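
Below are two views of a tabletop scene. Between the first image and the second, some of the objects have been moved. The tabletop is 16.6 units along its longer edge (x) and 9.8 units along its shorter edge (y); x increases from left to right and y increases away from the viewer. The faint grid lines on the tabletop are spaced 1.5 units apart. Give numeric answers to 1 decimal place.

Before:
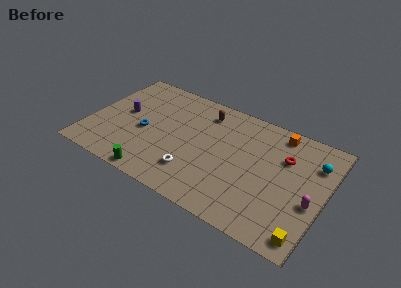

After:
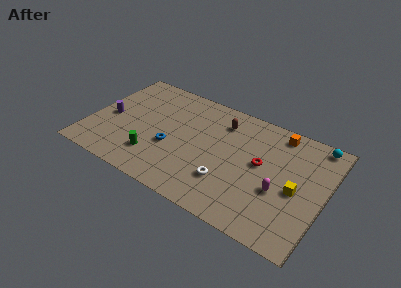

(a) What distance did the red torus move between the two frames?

2.0

The red torus moved from about (13.6, 6.7) to (12.1, 5.4), a distance of √(1.5² + 1.3²) ≈ 2.0.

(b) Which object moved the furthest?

the yellow cube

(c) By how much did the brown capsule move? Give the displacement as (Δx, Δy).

(1.3, -0.3)

From the two frames, the brown capsule sits at roughly (7.7, 8.0) before and (9.0, 7.7) after.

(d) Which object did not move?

the orange cube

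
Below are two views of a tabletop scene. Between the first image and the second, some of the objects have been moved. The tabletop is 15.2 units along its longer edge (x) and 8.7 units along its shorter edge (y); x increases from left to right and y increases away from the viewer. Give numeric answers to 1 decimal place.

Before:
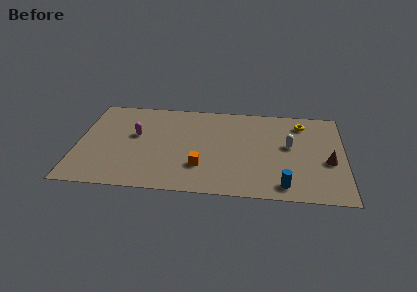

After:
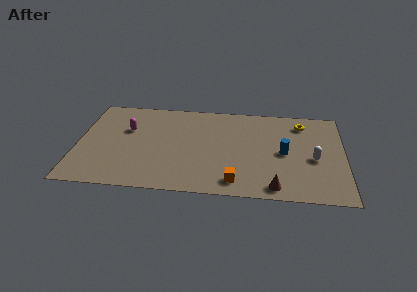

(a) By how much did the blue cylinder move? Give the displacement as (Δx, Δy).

(0.0, 3.0)

The blue cylinder started near (11.8, 1.2) and ended near (11.8, 4.2).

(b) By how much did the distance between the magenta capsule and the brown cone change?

-1.4

They were about 11.1 units apart before and 9.7 after — 1.4 units closer together.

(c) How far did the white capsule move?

1.8

From (12.1, 4.9) to (13.5, 3.8), the white capsule covered √(1.4² + 1.1²) ≈ 1.8 units.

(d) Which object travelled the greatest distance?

the brown cone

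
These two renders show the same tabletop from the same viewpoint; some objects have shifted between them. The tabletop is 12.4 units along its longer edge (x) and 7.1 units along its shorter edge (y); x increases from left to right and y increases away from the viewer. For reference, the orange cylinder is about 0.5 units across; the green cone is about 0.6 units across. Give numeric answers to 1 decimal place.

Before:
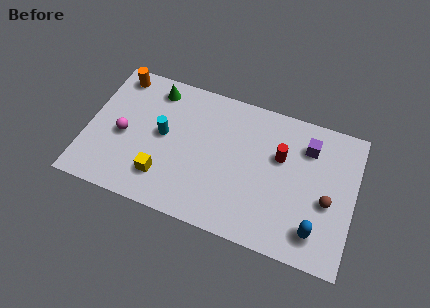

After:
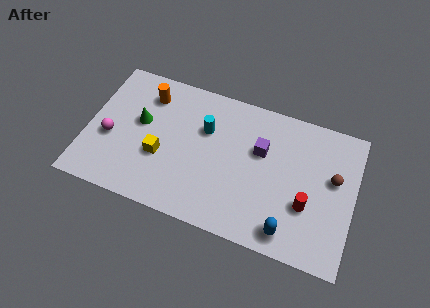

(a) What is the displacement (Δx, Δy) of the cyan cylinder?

(1.9, 0.9)

From the two frames, the cyan cylinder sits at roughly (3.5, 3.8) before and (5.4, 4.7) after.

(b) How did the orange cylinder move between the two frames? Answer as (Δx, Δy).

(1.5, -0.6)

From the two frames, the orange cylinder sits at roughly (1.1, 6.2) before and (2.6, 5.6) after.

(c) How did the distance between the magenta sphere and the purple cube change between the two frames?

-1.6

They were about 8.7 units apart before and 7.1 after — 1.6 units closer together.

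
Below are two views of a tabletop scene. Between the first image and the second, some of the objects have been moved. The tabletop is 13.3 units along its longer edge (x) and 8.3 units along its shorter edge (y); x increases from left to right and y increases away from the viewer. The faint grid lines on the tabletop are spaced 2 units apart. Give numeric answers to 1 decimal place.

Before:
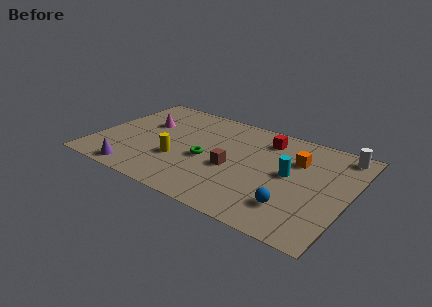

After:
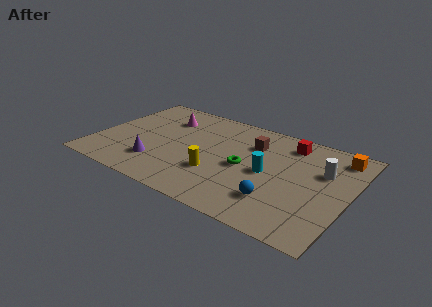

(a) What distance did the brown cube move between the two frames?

2.6

The brown cube was near (7.3, 3.5) before and (8.0, 6.0) after, so it travelled √(0.7² + 2.5²) ≈ 2.6 units.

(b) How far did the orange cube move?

2.4

The orange cube was near (10.4, 5.7) before and (12.4, 7.0) after, so it travelled √(2.0² + 1.3²) ≈ 2.4 units.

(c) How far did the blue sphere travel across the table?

0.8

From (10.7, 2.0) to (9.9, 2.1), the blue sphere covered √(0.8² + 0.1²) ≈ 0.8 units.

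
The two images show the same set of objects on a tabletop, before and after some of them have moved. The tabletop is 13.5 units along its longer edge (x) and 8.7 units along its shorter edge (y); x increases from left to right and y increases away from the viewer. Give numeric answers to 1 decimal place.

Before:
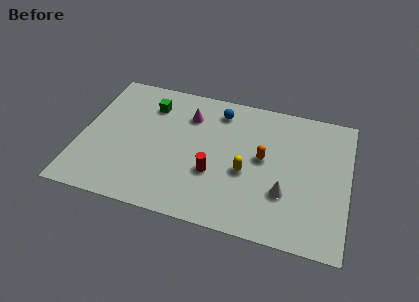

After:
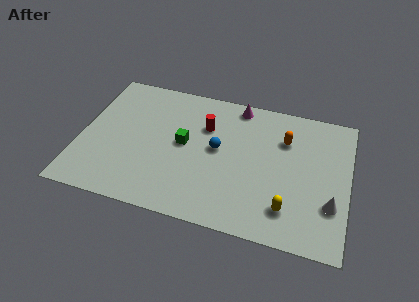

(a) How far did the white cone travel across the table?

2.3

From (10.4, 2.8) to (12.7, 2.7), the white cone covered √(2.3² + 0.1²) ≈ 2.3 units.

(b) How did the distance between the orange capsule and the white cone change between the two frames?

+2.1

The distance was about 2.2 in the first image and 4.3 in the second, so they moved 2.1 units further apart.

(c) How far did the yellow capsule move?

2.8

The yellow capsule was near (8.4, 3.6) before and (10.6, 1.9) after, so it travelled √(2.2² + 1.7²) ≈ 2.8 units.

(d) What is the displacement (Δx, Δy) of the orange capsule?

(1.0, 1.5)

From the two frames, the orange capsule sits at roughly (9.2, 4.7) before and (10.2, 6.2) after.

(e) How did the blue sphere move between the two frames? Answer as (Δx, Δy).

(0.1, -2.5)

The blue sphere was at about (6.8, 7.2) and moved to about (6.9, 4.7).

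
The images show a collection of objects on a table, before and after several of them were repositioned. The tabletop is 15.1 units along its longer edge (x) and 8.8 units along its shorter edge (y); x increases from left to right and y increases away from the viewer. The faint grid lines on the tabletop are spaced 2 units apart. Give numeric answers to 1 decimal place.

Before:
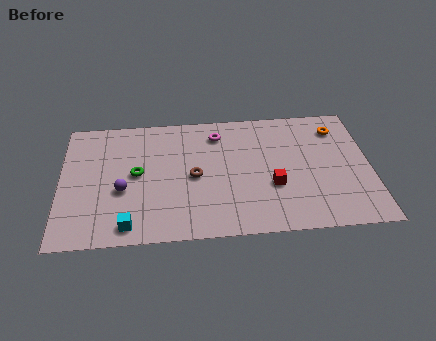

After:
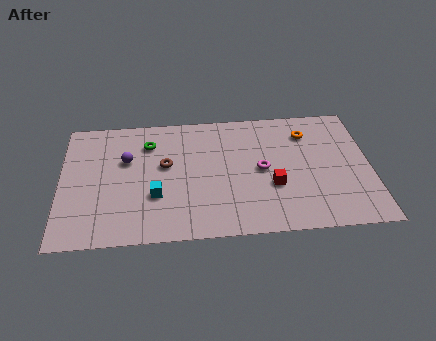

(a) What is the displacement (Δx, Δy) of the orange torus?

(-1.5, -0.2)

The orange torus started near (13.6, 7.0) and ended near (12.1, 6.8).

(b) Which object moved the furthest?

the magenta torus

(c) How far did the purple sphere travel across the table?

2.1

The purple sphere was near (3.0, 3.5) before and (3.2, 5.6) after, so it travelled √(0.2² + 2.1²) ≈ 2.1 units.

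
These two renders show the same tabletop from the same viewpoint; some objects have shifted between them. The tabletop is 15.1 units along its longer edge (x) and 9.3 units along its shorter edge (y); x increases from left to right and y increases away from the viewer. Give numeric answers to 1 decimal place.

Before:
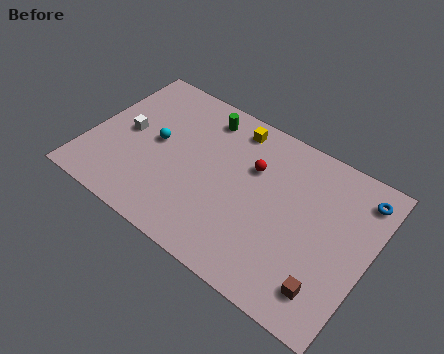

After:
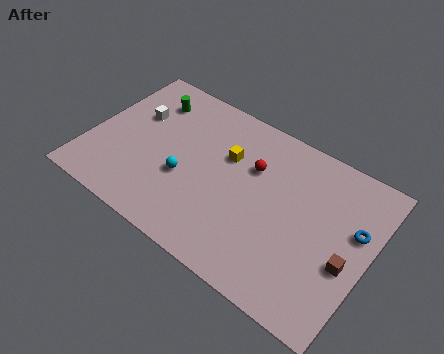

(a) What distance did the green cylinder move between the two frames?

3.0

From (5.6, 7.8) to (2.6, 7.3), the green cylinder covered √(3.0² + 0.5²) ≈ 3.0 units.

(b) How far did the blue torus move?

2.0

The blue torus was near (14.2, 7.7) before and (14.2, 5.7) after, so it travelled √(0.0² + 2.0²) ≈ 2.0 units.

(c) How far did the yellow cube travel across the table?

1.9

The yellow cube moved from about (7.2, 8.0) to (7.2, 6.1), a distance of √(0.0² + 1.9²) ≈ 1.9.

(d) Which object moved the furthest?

the green cylinder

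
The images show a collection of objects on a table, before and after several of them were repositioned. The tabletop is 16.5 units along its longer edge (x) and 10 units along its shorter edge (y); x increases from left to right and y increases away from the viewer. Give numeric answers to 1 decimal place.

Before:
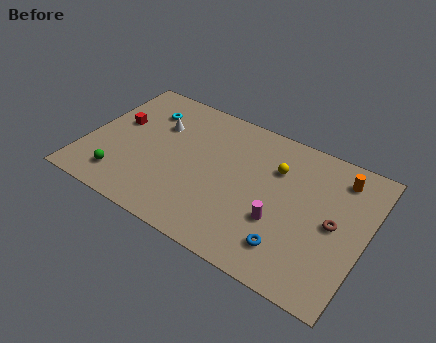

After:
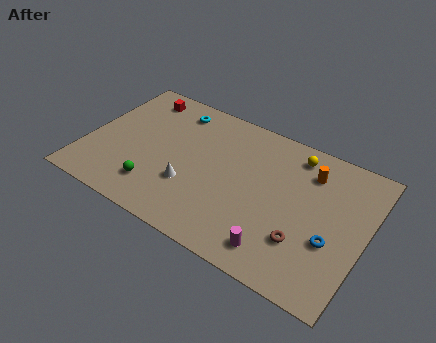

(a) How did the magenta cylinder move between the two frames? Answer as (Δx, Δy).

(0.2, -1.9)

From the two frames, the magenta cylinder sits at roughly (11.7, 3.5) before and (11.9, 1.6) after.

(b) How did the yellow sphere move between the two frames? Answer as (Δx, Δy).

(0.9, 1.5)

The yellow sphere was at about (11.0, 7.0) and moved to about (11.9, 8.5).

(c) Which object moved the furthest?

the white cone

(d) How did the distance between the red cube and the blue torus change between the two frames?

+1.7

Before: roughly 11.5 units apart; after: 13.2. That's 1.7 units further apart.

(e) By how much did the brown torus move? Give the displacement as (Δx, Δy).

(-1.5, -2.0)

The brown torus started near (14.7, 4.9) and ended near (13.2, 2.9).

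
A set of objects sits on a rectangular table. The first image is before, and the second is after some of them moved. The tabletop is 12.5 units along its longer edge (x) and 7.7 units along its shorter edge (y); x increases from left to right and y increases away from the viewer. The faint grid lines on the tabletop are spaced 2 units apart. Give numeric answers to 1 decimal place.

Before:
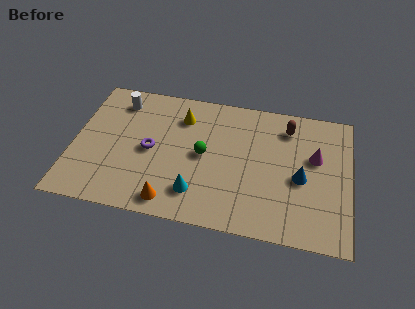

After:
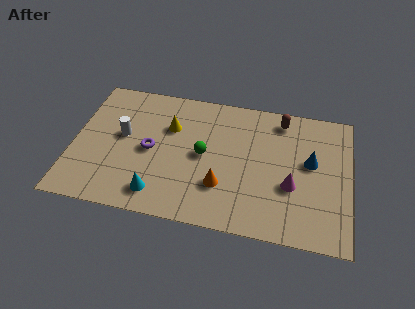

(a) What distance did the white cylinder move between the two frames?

2.0

The white cylinder was near (1.9, 6.3) before and (2.2, 4.3) after, so it travelled √(0.3² + 2.0²) ≈ 2.0 units.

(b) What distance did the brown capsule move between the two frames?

0.5

The brown capsule was near (9.6, 6.2) before and (9.3, 6.6) after, so it travelled √(0.3² + 0.4²) ≈ 0.5 units.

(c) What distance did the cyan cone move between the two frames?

1.7

The cyan cone moved from about (5.7, 1.7) to (4.0, 1.3), a distance of √(1.7² + 0.4²) ≈ 1.7.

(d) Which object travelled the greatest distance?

the orange cone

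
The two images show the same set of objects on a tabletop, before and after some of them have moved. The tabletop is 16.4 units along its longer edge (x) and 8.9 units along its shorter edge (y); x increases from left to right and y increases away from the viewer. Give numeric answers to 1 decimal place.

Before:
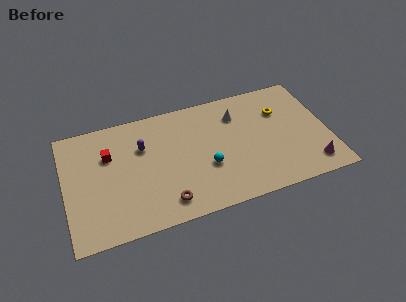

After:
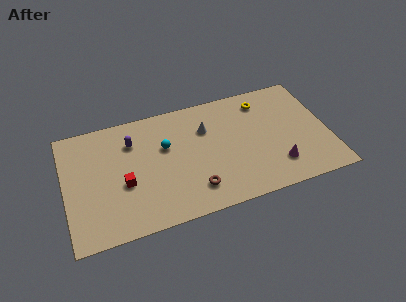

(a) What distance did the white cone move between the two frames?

2.1

From (10.9, 6.7) to (8.9, 6.2), the white cone covered √(2.0² + 0.5²) ≈ 2.1 units.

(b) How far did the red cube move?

2.5

From (2.8, 6.0) to (3.6, 3.6), the red cube covered √(0.8² + 2.4²) ≈ 2.5 units.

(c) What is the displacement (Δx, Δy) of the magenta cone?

(-2.1, 0.6)

The magenta cone started near (15.1, 1.5) and ended near (13.0, 2.1).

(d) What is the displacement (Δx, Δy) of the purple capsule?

(-0.6, 0.6)

From the two frames, the purple capsule sits at roughly (4.9, 6.0) before and (4.3, 6.6) after.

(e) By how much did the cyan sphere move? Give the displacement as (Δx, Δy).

(-2.4, 2.3)

From the two frames, the cyan sphere sits at roughly (8.7, 3.3) before and (6.3, 5.6) after.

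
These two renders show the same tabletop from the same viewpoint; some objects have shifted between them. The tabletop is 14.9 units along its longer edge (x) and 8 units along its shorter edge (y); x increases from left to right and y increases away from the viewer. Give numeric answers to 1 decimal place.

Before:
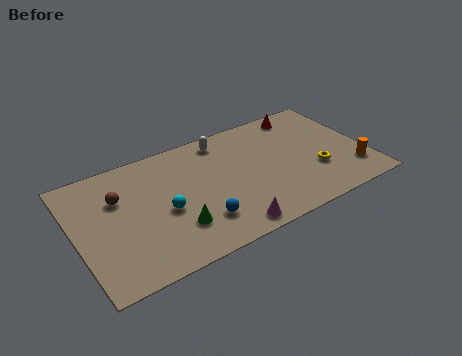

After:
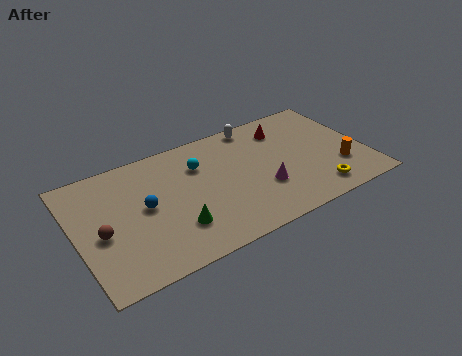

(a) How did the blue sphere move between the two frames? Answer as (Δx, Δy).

(-2.5, 2.2)

From the two frames, the blue sphere sits at roughly (6.0, 2.0) before and (3.5, 4.2) after.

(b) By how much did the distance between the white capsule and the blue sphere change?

+1.6

The distance was about 5.3 in the first image and 6.9 in the second, so they moved 1.6 units further apart.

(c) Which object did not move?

the green cone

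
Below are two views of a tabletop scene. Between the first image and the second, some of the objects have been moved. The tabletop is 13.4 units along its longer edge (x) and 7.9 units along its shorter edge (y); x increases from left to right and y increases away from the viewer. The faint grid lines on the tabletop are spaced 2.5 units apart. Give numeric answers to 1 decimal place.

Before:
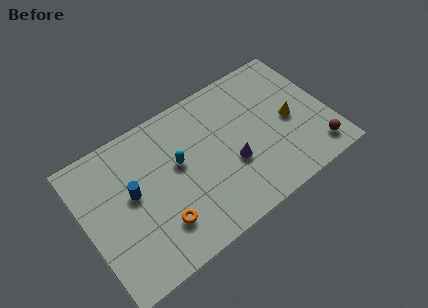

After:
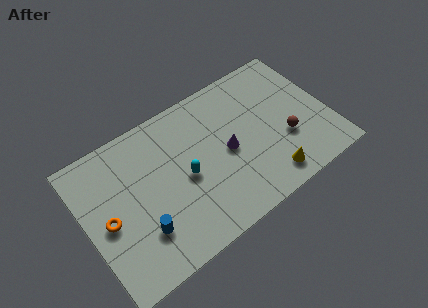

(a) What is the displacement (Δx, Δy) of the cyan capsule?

(0.2, -0.9)

The cyan capsule started near (5.2, 4.6) and ended near (5.4, 3.7).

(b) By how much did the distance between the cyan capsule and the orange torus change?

+1.3

They were about 3.0 units apart before and 4.3 after — 1.3 units further apart.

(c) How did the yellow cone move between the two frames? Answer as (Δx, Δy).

(-1.7, -2.5)

From the two frames, the yellow cone sits at roughly (11.3, 3.7) before and (9.6, 1.2) after.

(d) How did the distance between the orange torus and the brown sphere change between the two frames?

+1.2

They were about 8.6 units apart before and 9.8 after — 1.2 units further apart.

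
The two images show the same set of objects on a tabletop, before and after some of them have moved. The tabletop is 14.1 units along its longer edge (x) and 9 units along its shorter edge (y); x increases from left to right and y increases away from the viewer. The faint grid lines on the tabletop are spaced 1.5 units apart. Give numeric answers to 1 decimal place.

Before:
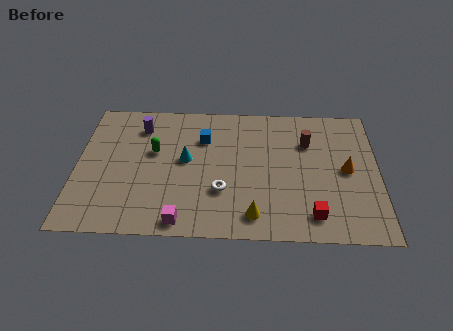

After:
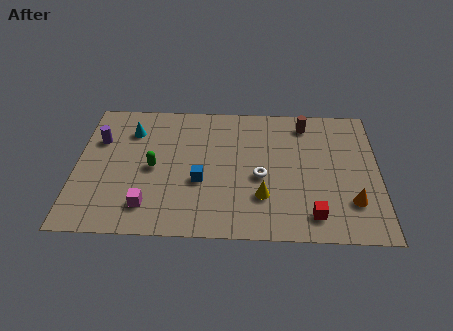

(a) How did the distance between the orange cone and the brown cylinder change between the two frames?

+3.1

The distance was about 2.5 in the first image and 5.6 in the second, so they moved 3.1 units further apart.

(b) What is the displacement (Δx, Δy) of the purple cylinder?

(-1.9, -1.0)

The purple cylinder started near (2.9, 7.1) and ended near (1.0, 6.1).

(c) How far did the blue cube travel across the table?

2.9

From (5.9, 6.4) to (5.8, 3.5), the blue cube covered √(0.1² + 2.9²) ≈ 2.9 units.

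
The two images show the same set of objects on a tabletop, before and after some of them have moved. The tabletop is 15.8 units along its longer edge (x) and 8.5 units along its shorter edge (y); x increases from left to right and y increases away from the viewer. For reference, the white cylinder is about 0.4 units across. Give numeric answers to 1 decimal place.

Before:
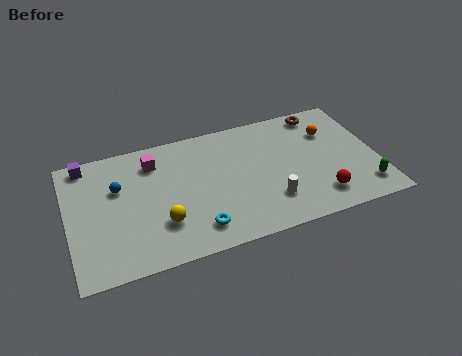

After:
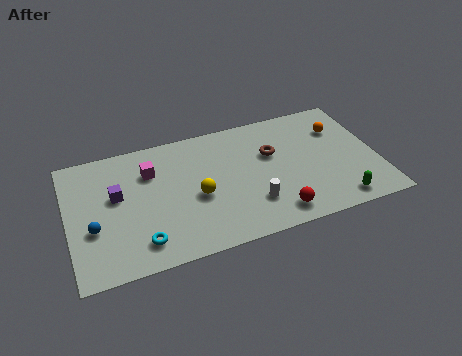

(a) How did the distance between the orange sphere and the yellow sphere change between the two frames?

-1.7

Before: roughly 9.7 units apart; after: 8.0. That's 1.7 units closer together.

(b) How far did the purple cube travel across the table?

3.0

The purple cube moved from about (1.1, 7.6) to (2.5, 5.0), a distance of √(1.4² + 2.6²) ≈ 3.0.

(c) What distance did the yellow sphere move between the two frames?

2.2

The yellow sphere moved from about (4.6, 2.5) to (6.5, 3.7), a distance of √(1.9² + 1.2²) ≈ 2.2.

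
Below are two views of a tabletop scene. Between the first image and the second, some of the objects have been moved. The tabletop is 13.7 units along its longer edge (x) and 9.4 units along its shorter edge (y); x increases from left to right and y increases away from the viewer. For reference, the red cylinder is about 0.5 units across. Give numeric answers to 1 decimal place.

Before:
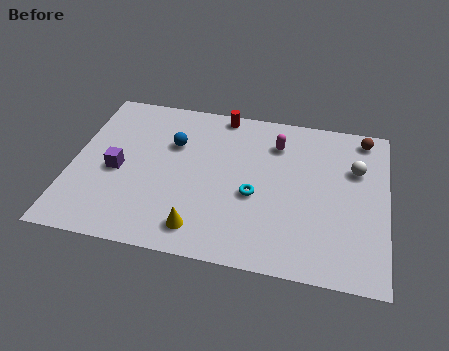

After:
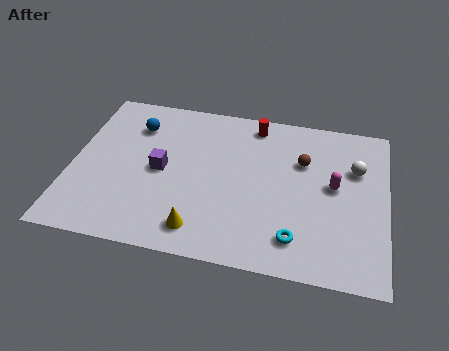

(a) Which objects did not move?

the yellow cone and the white sphere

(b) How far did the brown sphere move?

3.3

The brown sphere moved from about (12.6, 8.3) to (10.0, 6.3), a distance of √(2.6² + 2.0²) ≈ 3.3.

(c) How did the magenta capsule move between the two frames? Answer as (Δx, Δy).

(2.6, -2.1)

The magenta capsule started near (8.8, 7.2) and ended near (11.4, 5.1).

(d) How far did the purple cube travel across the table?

1.9

From (2.0, 4.2) to (3.9, 4.6), the purple cube covered √(1.9² + 0.4²) ≈ 1.9 units.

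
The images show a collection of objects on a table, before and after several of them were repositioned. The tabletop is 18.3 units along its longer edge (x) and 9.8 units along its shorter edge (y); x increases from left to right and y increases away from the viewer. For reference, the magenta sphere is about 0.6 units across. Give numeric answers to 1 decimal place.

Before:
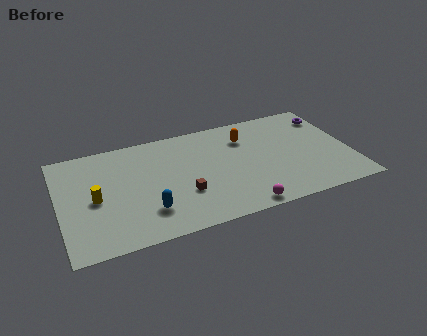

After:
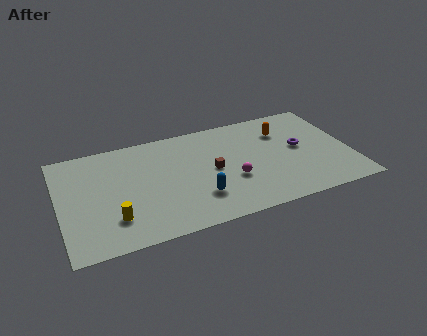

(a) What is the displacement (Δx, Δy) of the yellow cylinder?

(1.0, -2.1)

The yellow cylinder was at about (2.2, 4.6) and moved to about (3.2, 2.5).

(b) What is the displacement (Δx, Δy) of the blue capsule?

(3.2, 0.2)

The blue capsule started near (5.3, 2.5) and ended near (8.5, 2.7).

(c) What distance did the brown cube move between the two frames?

2.6

From (7.6, 3.3) to (9.6, 4.9), the brown cube covered √(2.0² + 1.6²) ≈ 2.6 units.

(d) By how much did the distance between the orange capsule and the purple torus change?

-3.4

They were about 5.5 units apart before and 2.1 after — 3.4 units closer together.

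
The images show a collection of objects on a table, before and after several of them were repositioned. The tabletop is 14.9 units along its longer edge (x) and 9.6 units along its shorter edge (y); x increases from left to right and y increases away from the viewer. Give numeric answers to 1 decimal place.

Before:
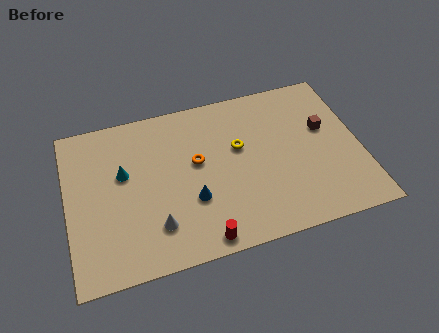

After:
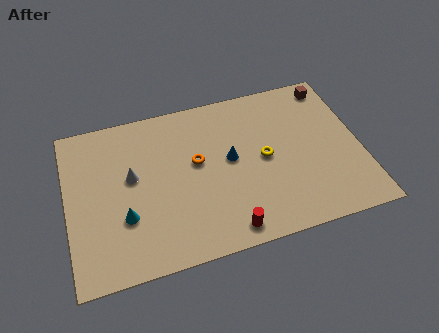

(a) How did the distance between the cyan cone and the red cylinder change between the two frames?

-0.7

Before: roughly 6.1 units apart; after: 5.4. That's 0.7 units closer together.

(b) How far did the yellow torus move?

1.6

The yellow torus moved from about (8.8, 5.8) to (10.0, 4.8), a distance of √(1.2² + 1.0²) ≈ 1.6.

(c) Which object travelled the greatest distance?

the white cone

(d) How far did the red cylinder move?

1.3

The red cylinder moved from about (6.5, 0.9) to (7.8, 1.1), a distance of √(1.3² + 0.2²) ≈ 1.3.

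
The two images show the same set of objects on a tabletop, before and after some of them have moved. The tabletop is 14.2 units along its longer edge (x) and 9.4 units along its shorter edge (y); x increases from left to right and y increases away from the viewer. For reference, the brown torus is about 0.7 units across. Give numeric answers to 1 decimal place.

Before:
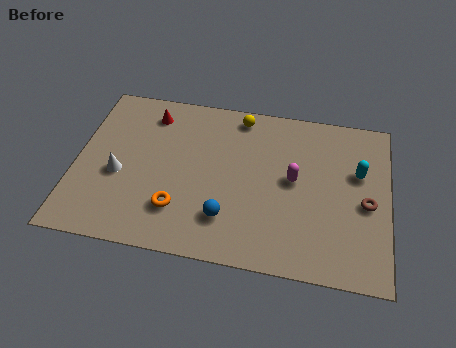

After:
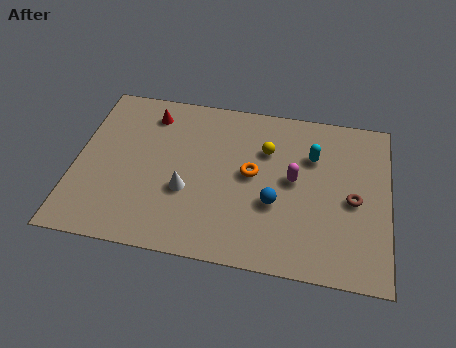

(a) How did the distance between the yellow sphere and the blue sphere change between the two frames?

-3.0

They were about 6.0 units apart before and 3.0 after — 3.0 units closer together.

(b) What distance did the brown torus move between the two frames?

0.6

The brown torus was near (13.2, 4.2) before and (12.6, 4.3) after, so it travelled √(0.6² + 0.1²) ≈ 0.6 units.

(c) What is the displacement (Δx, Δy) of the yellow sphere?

(1.3, -1.8)

The yellow sphere was at about (7.3, 8.3) and moved to about (8.6, 6.5).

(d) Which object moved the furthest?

the orange torus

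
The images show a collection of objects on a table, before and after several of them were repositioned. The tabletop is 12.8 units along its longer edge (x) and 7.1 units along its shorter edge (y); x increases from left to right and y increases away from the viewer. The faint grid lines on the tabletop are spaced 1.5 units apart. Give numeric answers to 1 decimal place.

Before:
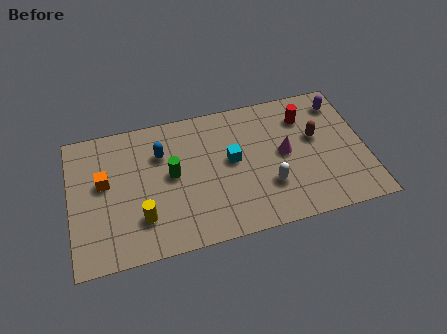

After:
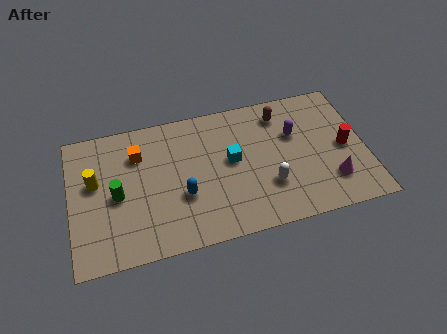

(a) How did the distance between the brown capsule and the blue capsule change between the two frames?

-1.2

They were about 6.7 units apart before and 5.5 after — 1.2 units closer together.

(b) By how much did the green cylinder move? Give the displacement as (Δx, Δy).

(-2.4, -0.5)

The green cylinder started near (4.4, 3.8) and ended near (2.0, 3.3).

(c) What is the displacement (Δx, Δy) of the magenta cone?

(1.9, -1.9)

The magenta cone was at about (9.3, 3.7) and moved to about (11.2, 1.8).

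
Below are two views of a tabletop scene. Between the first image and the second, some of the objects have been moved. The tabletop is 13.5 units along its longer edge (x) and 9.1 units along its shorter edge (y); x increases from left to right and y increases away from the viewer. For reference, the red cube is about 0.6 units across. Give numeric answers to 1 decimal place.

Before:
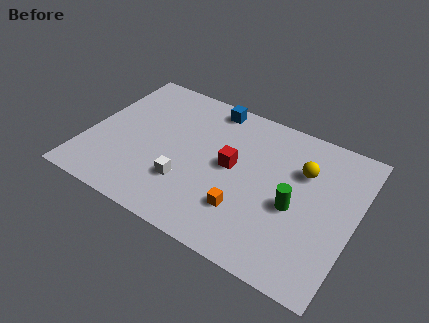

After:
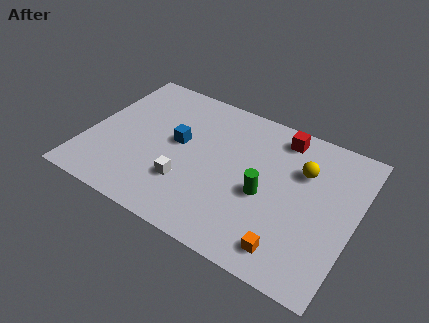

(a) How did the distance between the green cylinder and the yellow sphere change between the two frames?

+0.5

Before: roughly 2.3 units apart; after: 2.8. That's 0.5 units further apart.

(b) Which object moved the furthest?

the red cube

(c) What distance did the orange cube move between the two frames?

2.6

From (8.3, 2.5) to (10.7, 1.4), the orange cube covered √(2.4² + 1.1²) ≈ 2.6 units.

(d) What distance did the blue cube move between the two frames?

3.3

From (5.7, 8.1) to (4.5, 5.0), the blue cube covered √(1.2² + 3.1²) ≈ 3.3 units.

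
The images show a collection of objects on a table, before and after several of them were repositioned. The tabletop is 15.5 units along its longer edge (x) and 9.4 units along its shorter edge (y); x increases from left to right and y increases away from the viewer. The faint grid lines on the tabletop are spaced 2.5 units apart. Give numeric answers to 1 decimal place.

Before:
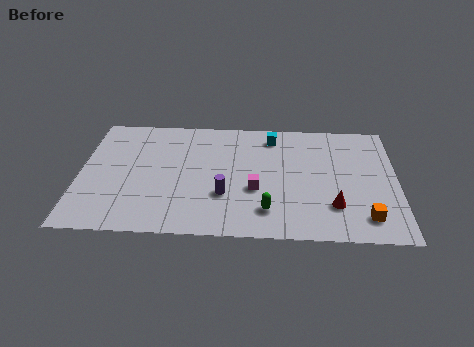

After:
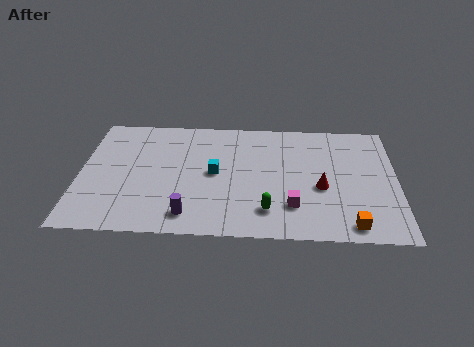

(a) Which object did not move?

the green capsule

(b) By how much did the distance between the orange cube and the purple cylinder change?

+0.9

Before: roughly 6.9 units apart; after: 7.8. That's 0.9 units further apart.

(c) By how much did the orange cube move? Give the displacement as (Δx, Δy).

(-0.7, -0.6)

The orange cube was at about (13.9, 1.7) and moved to about (13.2, 1.1).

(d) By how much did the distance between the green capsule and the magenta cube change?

-0.4

Before: roughly 1.7 units apart; after: 1.3. That's 0.4 units closer together.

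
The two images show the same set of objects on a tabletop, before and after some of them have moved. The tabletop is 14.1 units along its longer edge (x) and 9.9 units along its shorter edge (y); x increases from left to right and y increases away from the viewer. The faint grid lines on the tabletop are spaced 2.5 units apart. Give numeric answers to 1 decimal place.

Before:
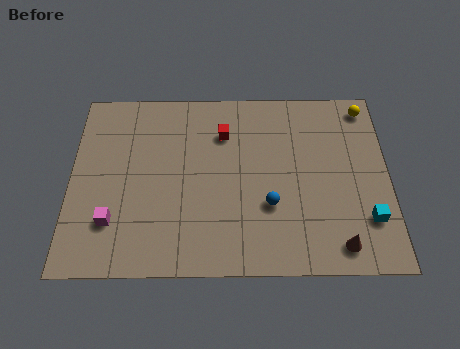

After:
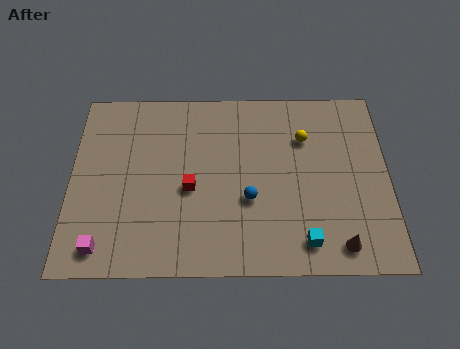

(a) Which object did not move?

the brown cone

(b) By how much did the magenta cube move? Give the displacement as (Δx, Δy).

(-0.4, -1.3)

The magenta cube started near (1.9, 2.6) and ended near (1.5, 1.3).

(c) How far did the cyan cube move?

3.0

The cyan cube was near (13.1, 2.6) before and (10.3, 1.5) after, so it travelled √(2.8² + 1.1²) ≈ 3.0 units.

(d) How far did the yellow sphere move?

3.3

From (13.2, 8.7) to (10.4, 7.0), the yellow sphere covered √(2.8² + 1.7²) ≈ 3.3 units.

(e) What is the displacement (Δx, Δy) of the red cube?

(-1.5, -3.0)

The red cube started near (6.8, 7.3) and ended near (5.3, 4.3).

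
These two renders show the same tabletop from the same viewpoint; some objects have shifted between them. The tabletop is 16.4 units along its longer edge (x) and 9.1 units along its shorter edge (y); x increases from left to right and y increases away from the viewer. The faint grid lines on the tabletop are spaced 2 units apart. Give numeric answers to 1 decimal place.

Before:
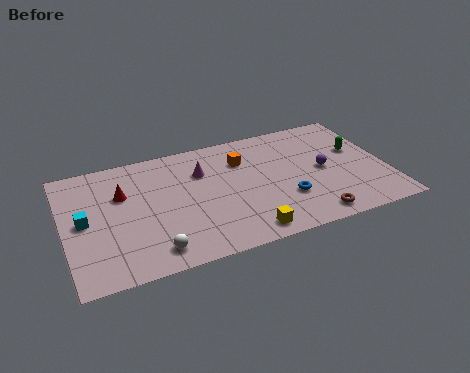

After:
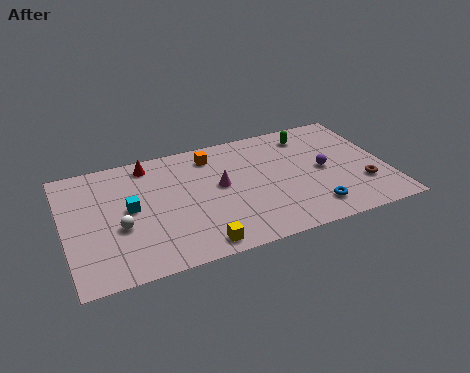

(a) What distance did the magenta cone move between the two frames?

1.6

The magenta cone was near (7.1, 6.4) before and (7.9, 5.0) after, so it travelled √(0.8² + 1.4²) ≈ 1.6 units.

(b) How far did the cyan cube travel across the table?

2.3

From (1.0, 4.6) to (3.3, 4.8), the cyan cube covered √(2.3² + 0.2²) ≈ 2.3 units.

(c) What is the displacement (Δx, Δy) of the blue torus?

(1.2, -1.2)

The blue torus started near (11.1, 2.9) and ended near (12.3, 1.7).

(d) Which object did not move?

the purple sphere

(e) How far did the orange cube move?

1.7

The orange cube was near (9.2, 6.6) before and (7.7, 7.5) after, so it travelled √(1.5² + 0.9²) ≈ 1.7 units.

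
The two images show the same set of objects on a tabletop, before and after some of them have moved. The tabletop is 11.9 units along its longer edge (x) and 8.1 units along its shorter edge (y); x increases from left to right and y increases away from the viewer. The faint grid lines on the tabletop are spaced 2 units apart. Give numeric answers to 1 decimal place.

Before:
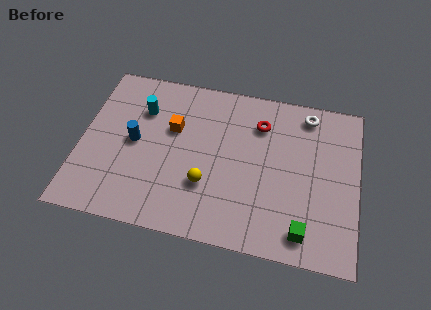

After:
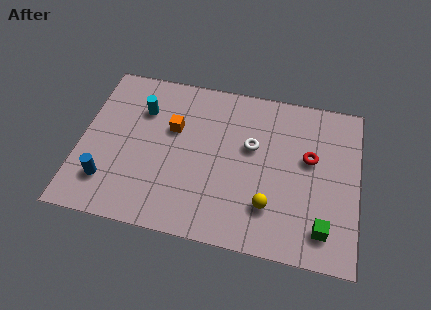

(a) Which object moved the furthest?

the white torus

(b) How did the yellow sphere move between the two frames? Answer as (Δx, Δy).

(2.7, -0.5)

From the two frames, the yellow sphere sits at roughly (5.5, 2.6) before and (8.2, 2.1) after.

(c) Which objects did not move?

the orange cube and the cyan cylinder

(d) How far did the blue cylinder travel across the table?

2.4

The blue cylinder was near (2.3, 4.1) before and (1.3, 1.9) after, so it travelled √(1.0² + 2.2²) ≈ 2.4 units.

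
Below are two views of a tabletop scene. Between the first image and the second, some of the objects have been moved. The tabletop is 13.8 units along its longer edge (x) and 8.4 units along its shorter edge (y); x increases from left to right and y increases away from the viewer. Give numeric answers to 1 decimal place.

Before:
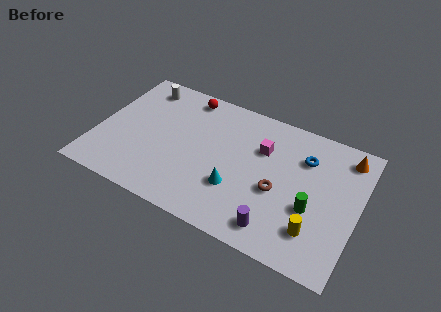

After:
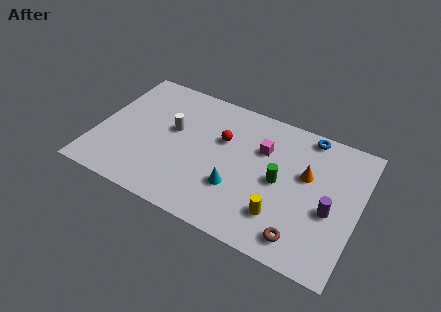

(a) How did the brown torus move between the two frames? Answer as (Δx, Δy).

(1.5, -2.2)

The brown torus started near (9.7, 3.5) and ended near (11.2, 1.3).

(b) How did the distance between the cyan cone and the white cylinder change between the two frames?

-2.9

The distance was about 7.2 in the first image and 4.3 in the second, so they moved 2.9 units closer together.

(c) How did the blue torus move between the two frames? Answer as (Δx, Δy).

(0.0, 1.5)

The blue torus was at about (10.8, 6.1) and moved to about (10.8, 7.6).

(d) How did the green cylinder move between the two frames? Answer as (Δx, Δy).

(-1.8, 0.9)

From the two frames, the green cylinder sits at roughly (11.5, 3.2) before and (9.7, 4.1) after.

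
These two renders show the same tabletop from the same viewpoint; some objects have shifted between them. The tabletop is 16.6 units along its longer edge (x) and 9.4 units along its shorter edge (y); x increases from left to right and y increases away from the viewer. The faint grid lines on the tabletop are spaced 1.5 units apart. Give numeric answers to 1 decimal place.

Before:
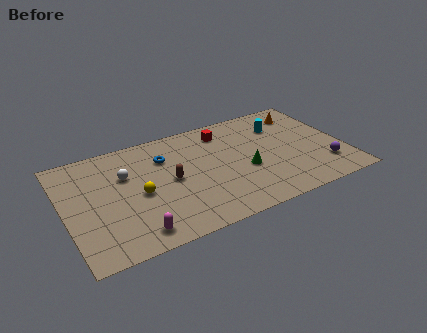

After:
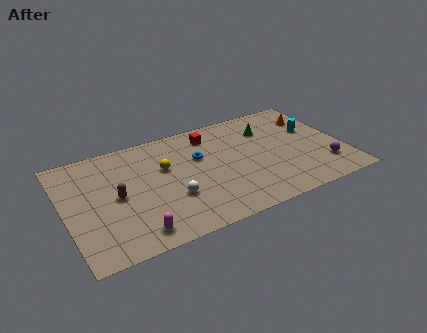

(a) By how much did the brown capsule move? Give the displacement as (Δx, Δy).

(-3.2, -0.1)

The brown capsule was at about (6.2, 4.7) and moved to about (3.0, 4.6).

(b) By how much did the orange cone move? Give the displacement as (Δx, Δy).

(0.5, -0.6)

From the two frames, the orange cone sits at roughly (14.7, 7.6) before and (15.2, 7.0) after.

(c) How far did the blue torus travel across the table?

2.2

The blue torus was near (6.1, 6.8) before and (8.1, 6.0) after, so it travelled √(2.0² + 0.8²) ≈ 2.2 units.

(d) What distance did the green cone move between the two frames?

3.6

From (10.6, 3.8) to (12.4, 6.9), the green cone covered √(1.8² + 3.1²) ≈ 3.6 units.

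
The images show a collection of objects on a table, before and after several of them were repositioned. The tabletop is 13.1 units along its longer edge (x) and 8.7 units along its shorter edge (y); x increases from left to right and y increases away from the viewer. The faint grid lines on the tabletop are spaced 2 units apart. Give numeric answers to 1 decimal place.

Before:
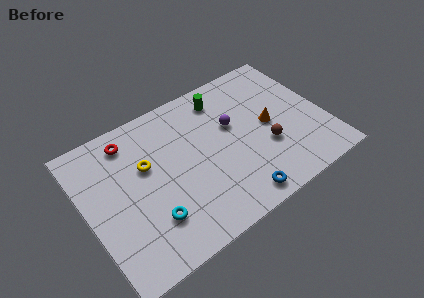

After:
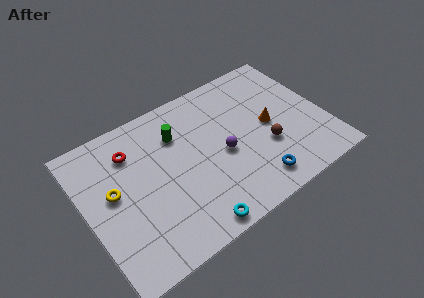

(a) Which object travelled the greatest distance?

the green cylinder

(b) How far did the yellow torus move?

2.0

The yellow torus moved from about (3.4, 5.4) to (1.5, 4.8), a distance of √(1.9² + 0.6²) ≈ 2.0.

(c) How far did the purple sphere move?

1.6

The purple sphere moved from about (8.2, 5.3) to (7.4, 3.9), a distance of √(0.8² + 1.4²) ≈ 1.6.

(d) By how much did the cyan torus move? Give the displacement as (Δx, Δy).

(2.0, -1.5)

The cyan torus was at about (3.1, 2.3) and moved to about (5.1, 0.8).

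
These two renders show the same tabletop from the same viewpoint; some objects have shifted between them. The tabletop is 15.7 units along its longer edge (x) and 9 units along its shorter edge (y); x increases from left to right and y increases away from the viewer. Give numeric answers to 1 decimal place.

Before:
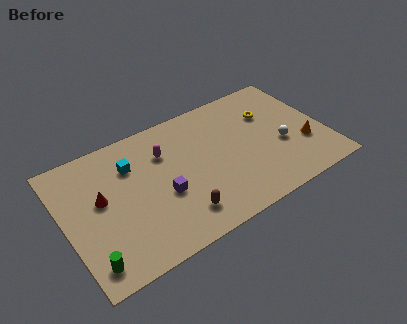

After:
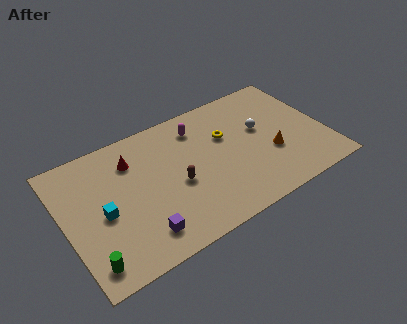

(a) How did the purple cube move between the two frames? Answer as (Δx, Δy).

(-1.6, -1.9)

The purple cube was at about (5.7, 3.6) and moved to about (4.1, 1.7).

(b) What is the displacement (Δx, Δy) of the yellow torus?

(-2.8, -0.4)

The yellow torus was at about (12.7, 6.2) and moved to about (9.9, 5.8).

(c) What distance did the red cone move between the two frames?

2.7

The red cone was near (2.2, 5.1) before and (4.3, 6.8) after, so it travelled √(2.1² + 1.7²) ≈ 2.7 units.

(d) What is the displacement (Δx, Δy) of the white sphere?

(-1.0, 1.7)

From the two frames, the white sphere sits at roughly (13.0, 3.6) before and (12.0, 5.3) after.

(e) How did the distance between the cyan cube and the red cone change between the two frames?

+1.0

Before: roughly 2.4 units apart; after: 3.4. That's 1.0 units further apart.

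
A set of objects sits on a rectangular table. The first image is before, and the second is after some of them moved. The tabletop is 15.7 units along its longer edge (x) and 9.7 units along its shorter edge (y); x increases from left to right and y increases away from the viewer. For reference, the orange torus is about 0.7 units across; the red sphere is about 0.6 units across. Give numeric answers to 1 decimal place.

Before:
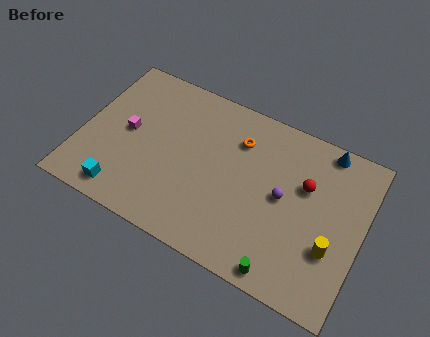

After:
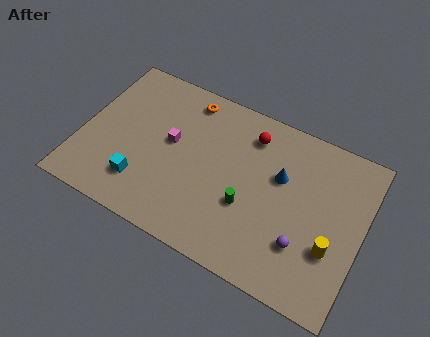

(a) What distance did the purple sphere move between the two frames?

2.6

The purple sphere was near (11.3, 5.0) before and (12.7, 2.8) after, so it travelled √(1.4² + 2.2²) ≈ 2.6 units.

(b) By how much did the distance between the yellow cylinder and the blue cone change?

-1.3

The distance was about 5.6 in the first image and 4.3 in the second, so they moved 1.3 units closer together.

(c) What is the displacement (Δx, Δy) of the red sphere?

(-3.3, 1.6)

The red sphere was at about (12.4, 6.2) and moved to about (9.1, 7.8).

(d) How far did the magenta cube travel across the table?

2.4

The magenta cube was near (2.5, 5.0) before and (4.9, 5.4) after, so it travelled √(2.4² + 0.4²) ≈ 2.4 units.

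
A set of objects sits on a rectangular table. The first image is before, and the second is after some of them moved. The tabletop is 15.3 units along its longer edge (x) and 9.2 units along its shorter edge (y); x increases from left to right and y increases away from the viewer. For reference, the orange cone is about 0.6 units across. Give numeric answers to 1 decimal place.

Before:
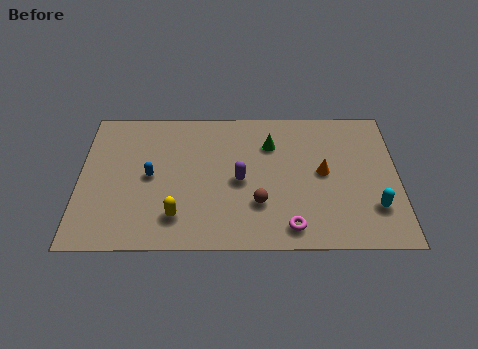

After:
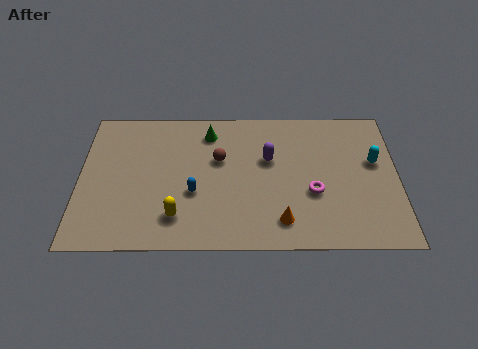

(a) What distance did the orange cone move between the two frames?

3.7

The orange cone moved from about (11.7, 4.8) to (9.7, 1.7), a distance of √(2.0² + 3.1²) ≈ 3.7.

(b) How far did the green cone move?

3.1

The green cone moved from about (9.2, 6.7) to (6.2, 7.5), a distance of √(3.0² + 0.8²) ≈ 3.1.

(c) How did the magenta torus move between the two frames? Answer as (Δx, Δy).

(1.1, 2.2)

From the two frames, the magenta torus sits at roughly (10.1, 1.3) before and (11.2, 3.5) after.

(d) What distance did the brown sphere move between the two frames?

3.5

The brown sphere moved from about (8.6, 2.8) to (6.7, 5.7), a distance of √(1.9² + 2.9²) ≈ 3.5.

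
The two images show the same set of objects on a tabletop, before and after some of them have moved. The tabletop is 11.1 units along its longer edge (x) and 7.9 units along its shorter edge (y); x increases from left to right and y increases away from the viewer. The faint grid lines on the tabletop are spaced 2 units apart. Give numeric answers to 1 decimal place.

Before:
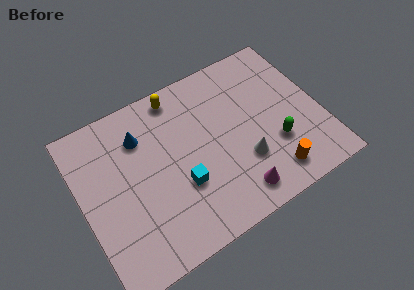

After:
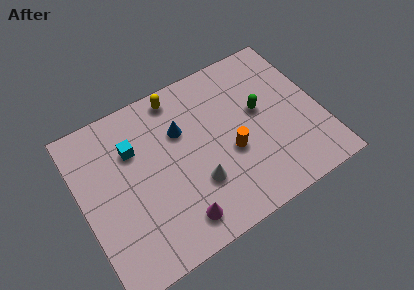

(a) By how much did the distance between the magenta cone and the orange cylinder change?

+1.7

The distance was about 1.7 in the first image and 3.4 in the second, so they moved 1.7 units further apart.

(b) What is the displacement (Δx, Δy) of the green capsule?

(-0.4, 1.9)

The green capsule started near (8.8, 2.6) and ended near (8.4, 4.5).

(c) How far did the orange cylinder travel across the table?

2.5

The orange cylinder moved from about (8.4, 1.3) to (6.8, 3.2), a distance of √(1.6² + 1.9²) ≈ 2.5.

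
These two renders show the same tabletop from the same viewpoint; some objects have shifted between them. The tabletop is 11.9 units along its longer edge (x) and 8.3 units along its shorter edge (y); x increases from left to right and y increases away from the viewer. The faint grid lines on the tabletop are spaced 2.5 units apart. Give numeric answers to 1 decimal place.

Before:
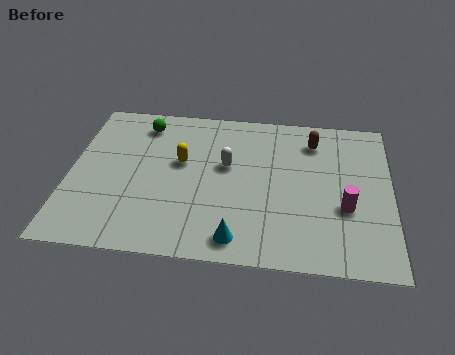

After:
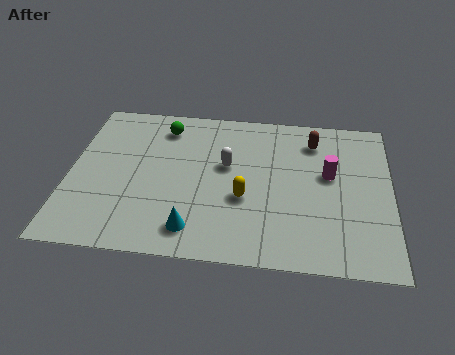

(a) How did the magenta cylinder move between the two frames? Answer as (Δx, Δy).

(-0.6, 1.7)

The magenta cylinder started near (10.2, 3.1) and ended near (9.6, 4.8).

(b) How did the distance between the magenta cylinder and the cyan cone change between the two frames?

+1.6

They were about 4.4 units apart before and 6.0 after — 1.6 units further apart.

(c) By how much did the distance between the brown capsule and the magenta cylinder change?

-1.8

The distance was about 3.7 in the first image and 1.9 in the second, so they moved 1.8 units closer together.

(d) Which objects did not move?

the brown capsule and the white capsule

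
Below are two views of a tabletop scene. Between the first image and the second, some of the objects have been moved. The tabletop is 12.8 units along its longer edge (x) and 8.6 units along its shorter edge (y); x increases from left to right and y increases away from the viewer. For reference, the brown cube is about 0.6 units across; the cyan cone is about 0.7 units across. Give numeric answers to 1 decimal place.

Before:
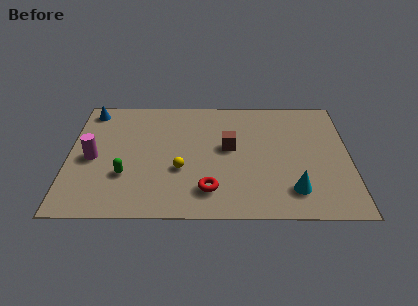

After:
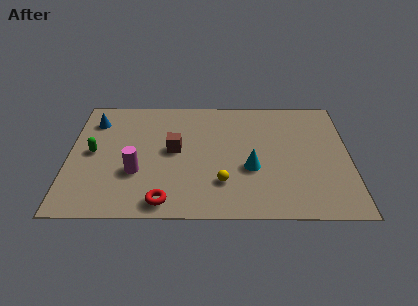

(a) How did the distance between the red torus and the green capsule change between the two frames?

+0.8

They were about 3.9 units apart before and 4.7 after — 0.8 units further apart.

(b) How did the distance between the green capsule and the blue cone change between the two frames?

-2.7

The distance was about 5.0 in the first image and 2.3 in the second, so they moved 2.7 units closer together.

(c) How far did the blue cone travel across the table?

0.8

The blue cone was near (0.9, 7.5) before and (1.1, 6.7) after, so it travelled √(0.2² + 0.8²) ≈ 0.8 units.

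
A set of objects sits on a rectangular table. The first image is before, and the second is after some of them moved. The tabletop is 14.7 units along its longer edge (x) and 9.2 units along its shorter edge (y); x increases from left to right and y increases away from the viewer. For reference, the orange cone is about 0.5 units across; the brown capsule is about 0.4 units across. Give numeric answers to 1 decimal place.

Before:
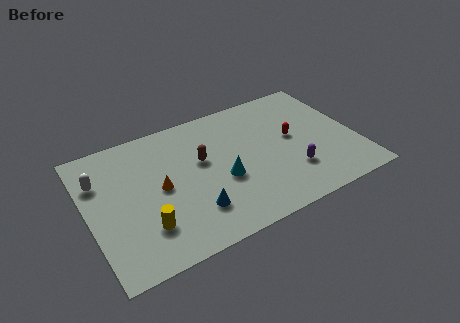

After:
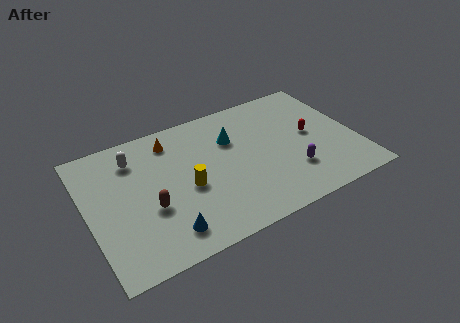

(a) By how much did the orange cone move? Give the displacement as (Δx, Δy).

(1.0, 3.0)

The orange cone was at about (3.9, 4.6) and moved to about (4.9, 7.6).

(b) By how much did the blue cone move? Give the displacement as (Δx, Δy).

(-1.6, -0.7)

The blue cone started near (5.4, 2.3) and ended near (3.8, 1.6).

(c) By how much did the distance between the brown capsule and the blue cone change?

-1.3

Before: roughly 3.3 units apart; after: 2.0. That's 1.3 units closer together.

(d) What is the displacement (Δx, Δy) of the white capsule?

(2.0, 0.7)

The white capsule was at about (0.8, 6.5) and moved to about (2.8, 7.2).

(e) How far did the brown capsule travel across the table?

3.7

The brown capsule moved from about (6.3, 5.5) to (3.2, 3.5), a distance of √(3.1² + 2.0²) ≈ 3.7.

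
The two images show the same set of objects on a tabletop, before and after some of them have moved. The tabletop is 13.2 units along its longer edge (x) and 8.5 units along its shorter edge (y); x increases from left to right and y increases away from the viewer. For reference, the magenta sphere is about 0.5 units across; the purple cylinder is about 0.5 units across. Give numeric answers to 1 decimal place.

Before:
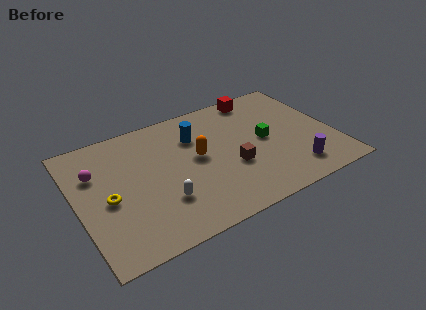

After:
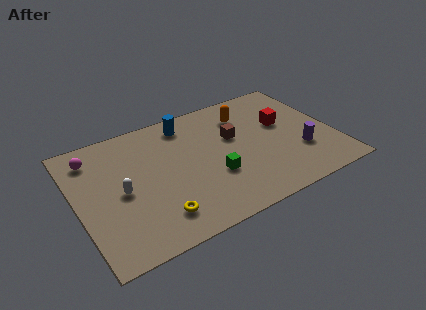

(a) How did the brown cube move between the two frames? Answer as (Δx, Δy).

(0.4, 2.0)

The brown cube started near (7.8, 3.2) and ended near (8.2, 5.2).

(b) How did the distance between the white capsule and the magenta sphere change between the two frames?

-1.4

The distance was about 4.5 in the first image and 3.1 in the second, so they moved 1.4 units closer together.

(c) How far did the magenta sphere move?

1.1

From (1.1, 5.8) to (1.1, 6.9), the magenta sphere covered √(0.0² + 1.1²) ≈ 1.1 units.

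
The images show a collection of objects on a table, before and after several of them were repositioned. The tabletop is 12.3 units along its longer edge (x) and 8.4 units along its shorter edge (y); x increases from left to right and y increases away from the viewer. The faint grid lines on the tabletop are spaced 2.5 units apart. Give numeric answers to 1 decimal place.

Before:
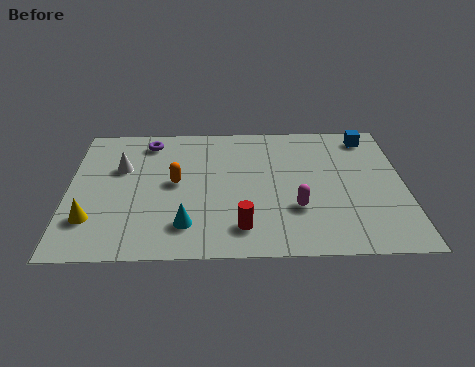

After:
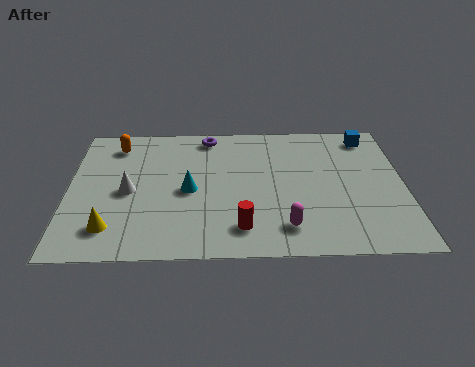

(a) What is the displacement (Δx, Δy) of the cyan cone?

(0.1, 2.1)

The cyan cone was at about (4.3, 1.8) and moved to about (4.4, 3.9).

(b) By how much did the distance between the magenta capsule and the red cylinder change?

-0.7

Before: roughly 2.3 units apart; after: 1.6. That's 0.7 units closer together.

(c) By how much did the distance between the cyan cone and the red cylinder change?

+1.0

The distance was about 2.0 in the first image and 3.0 in the second, so they moved 1.0 units further apart.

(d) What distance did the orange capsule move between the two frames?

3.3

From (3.9, 4.4) to (1.7, 6.9), the orange capsule covered √(2.2² + 2.5²) ≈ 3.3 units.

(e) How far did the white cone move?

1.5

The white cone was near (1.9, 5.4) before and (2.2, 3.9) after, so it travelled √(0.3² + 1.5²) ≈ 1.5 units.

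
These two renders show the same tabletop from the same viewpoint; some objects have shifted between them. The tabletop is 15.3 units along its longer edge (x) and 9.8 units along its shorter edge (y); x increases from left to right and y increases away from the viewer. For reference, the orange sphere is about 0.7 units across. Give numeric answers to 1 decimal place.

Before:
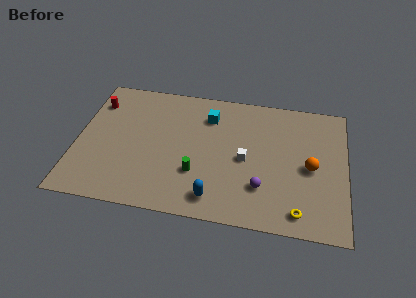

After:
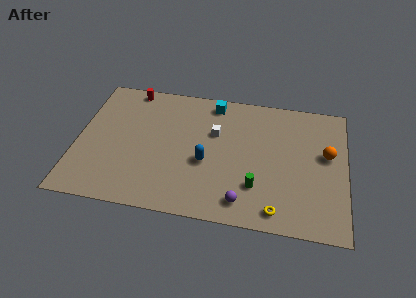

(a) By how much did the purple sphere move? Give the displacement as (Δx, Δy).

(-1.0, -1.2)

The purple sphere started near (10.6, 2.7) and ended near (9.6, 1.5).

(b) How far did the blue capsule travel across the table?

2.6

The blue capsule was near (8.0, 1.5) before and (7.4, 4.0) after, so it travelled √(0.6² + 2.5²) ≈ 2.6 units.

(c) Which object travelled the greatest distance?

the green cylinder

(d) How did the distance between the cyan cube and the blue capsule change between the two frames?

-1.4

Before: roughly 6.0 units apart; after: 4.6. That's 1.4 units closer together.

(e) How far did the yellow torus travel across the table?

1.2

The yellow torus moved from about (12.7, 1.3) to (11.5, 1.2), a distance of √(1.2² + 0.1²) ≈ 1.2.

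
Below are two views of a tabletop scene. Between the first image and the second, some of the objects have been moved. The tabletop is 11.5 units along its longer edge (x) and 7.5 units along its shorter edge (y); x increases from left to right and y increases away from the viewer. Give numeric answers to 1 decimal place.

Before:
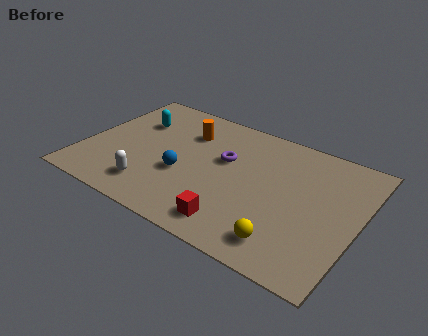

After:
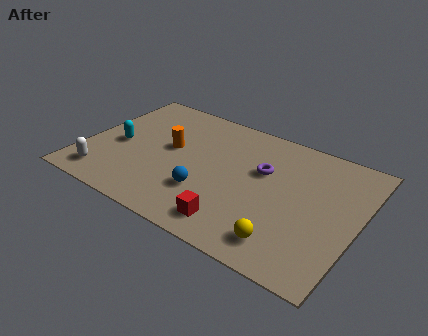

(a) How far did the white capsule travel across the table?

2.0

From (3.2, 1.5) to (1.2, 1.2), the white capsule covered √(2.0² + 0.3²) ≈ 2.0 units.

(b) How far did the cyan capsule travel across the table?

1.8

The cyan capsule was near (1.8, 5.2) before and (1.4, 3.4) after, so it travelled √(0.4² + 1.8²) ≈ 1.8 units.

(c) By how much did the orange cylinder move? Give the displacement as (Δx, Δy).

(-0.5, -1.3)

From the two frames, the orange cylinder sits at roughly (4.0, 5.5) before and (3.5, 4.2) after.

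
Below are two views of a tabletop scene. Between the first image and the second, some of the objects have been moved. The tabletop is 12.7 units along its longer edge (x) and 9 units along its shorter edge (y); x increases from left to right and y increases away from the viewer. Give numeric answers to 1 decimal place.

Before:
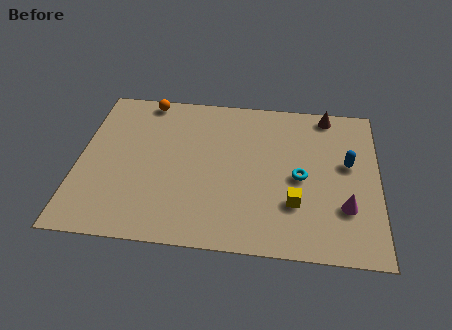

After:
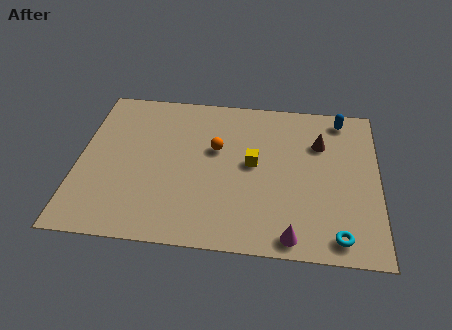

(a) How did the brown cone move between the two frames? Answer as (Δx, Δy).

(-0.3, -1.8)

The brown cone started near (10.5, 8.1) and ended near (10.2, 6.3).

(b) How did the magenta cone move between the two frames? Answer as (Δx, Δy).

(-2.2, -1.8)

The magenta cone started near (11.3, 2.7) and ended near (9.1, 0.9).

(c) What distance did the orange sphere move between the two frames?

4.1

The orange sphere was near (2.7, 8.2) before and (5.8, 5.5) after, so it travelled √(3.1² + 2.7²) ≈ 4.1 units.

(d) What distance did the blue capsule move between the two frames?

2.7

The blue capsule moved from about (11.4, 5.2) to (11.1, 7.9), a distance of √(0.3² + 2.7²) ≈ 2.7.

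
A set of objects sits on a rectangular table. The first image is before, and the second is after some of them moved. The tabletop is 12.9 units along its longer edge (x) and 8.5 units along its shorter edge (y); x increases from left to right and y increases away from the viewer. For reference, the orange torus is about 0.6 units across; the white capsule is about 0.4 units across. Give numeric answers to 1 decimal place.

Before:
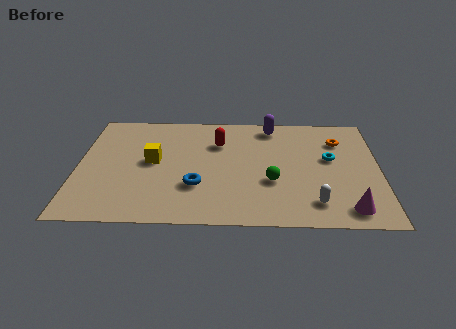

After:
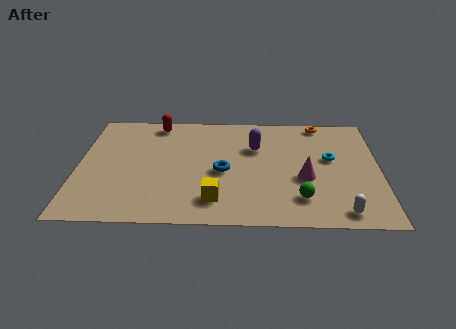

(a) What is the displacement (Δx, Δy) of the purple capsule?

(-0.7, -1.7)

The purple capsule started near (8.3, 7.4) and ended near (7.6, 5.7).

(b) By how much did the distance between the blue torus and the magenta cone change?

-3.1

The distance was about 6.6 in the first image and 3.5 in the second, so they moved 3.1 units closer together.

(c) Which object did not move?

the cyan torus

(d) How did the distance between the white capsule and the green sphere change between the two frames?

-0.4

The distance was about 2.3 in the first image and 1.9 in the second, so they moved 0.4 units closer together.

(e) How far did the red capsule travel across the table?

3.1

The red capsule moved from about (6.0, 6.0) to (3.3, 7.5), a distance of √(2.7² + 1.5²) ≈ 3.1.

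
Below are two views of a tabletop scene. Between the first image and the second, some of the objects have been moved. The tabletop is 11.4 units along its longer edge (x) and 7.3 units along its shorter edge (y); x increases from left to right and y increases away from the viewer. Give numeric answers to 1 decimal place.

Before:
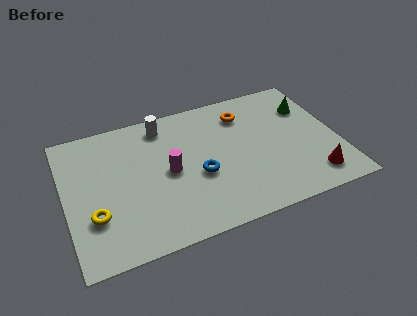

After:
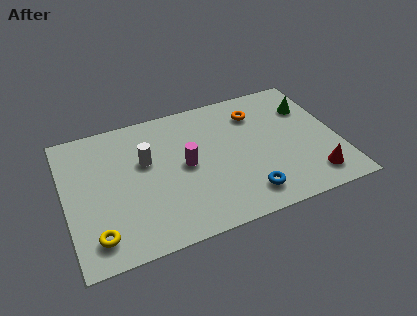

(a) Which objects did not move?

the red cone and the green cone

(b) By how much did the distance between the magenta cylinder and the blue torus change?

+2.0

They were about 1.3 units apart before and 3.3 after — 2.0 units further apart.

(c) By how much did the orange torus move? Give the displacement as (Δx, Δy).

(0.5, -0.1)

The orange torus started near (7.7, 5.7) and ended near (8.2, 5.6).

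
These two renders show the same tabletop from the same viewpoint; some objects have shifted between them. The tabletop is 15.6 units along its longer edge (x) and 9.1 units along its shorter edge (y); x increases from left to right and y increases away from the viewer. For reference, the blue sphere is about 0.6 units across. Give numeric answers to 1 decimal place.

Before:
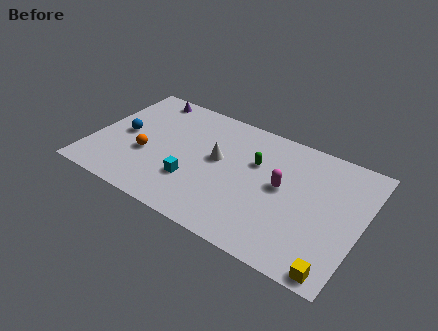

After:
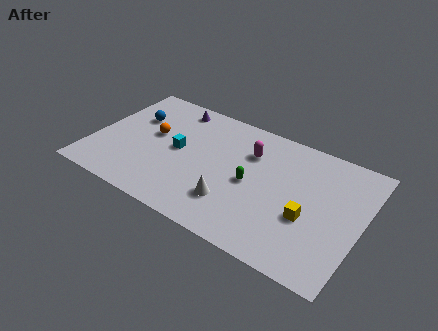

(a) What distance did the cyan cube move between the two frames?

2.2

The cyan cube moved from about (6.1, 2.8) to (4.9, 4.7), a distance of √(1.2² + 1.9²) ≈ 2.2.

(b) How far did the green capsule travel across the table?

1.6

The green capsule was near (9.3, 5.9) before and (9.3, 4.3) after, so it travelled √(0.0² + 1.6²) ≈ 1.6 units.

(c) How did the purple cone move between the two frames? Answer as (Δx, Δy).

(1.7, -0.2)

The purple cone was at about (2.4, 8.1) and moved to about (4.1, 7.9).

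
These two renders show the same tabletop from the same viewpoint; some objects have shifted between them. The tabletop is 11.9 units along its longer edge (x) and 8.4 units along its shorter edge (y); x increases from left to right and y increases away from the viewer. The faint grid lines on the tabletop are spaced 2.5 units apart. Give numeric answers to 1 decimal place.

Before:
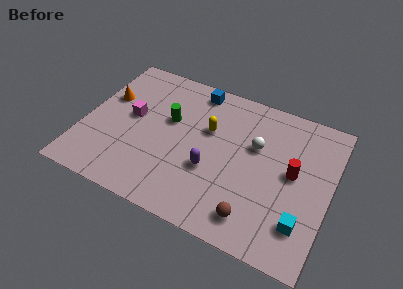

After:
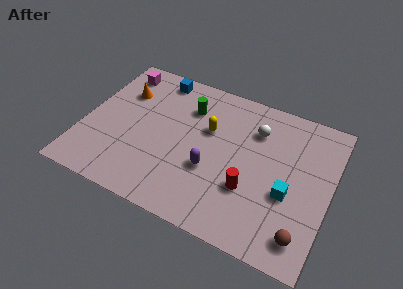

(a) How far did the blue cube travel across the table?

1.9

From (5.0, 7.4) to (3.1, 7.4), the blue cube covered √(1.9² + 0.0²) ≈ 1.9 units.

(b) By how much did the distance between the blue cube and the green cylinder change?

-0.4

They were about 2.5 units apart before and 2.1 after — 0.4 units closer together.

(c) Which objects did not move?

the yellow capsule and the purple capsule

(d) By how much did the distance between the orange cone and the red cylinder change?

-1.9

The distance was about 9.2 in the first image and 7.3 in the second, so they moved 1.9 units closer together.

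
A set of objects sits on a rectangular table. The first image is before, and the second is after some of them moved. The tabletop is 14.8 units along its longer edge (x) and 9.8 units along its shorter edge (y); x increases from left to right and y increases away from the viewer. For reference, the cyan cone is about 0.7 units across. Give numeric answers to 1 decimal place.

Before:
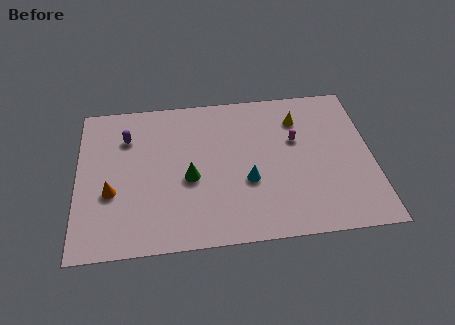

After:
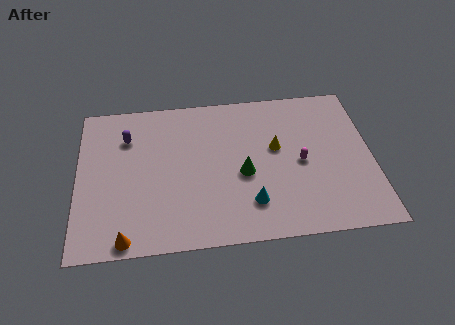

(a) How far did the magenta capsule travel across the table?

1.5

The magenta capsule was near (11.0, 6.1) before and (11.2, 4.6) after, so it travelled √(0.2² + 1.5²) ≈ 1.5 units.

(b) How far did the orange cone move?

3.0

The orange cone was near (1.7, 3.7) before and (2.4, 0.8) after, so it travelled √(0.7² + 2.9²) ≈ 3.0 units.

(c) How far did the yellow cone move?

2.2

The yellow cone was near (11.2, 7.5) before and (10.0, 5.7) after, so it travelled √(1.2² + 1.8²) ≈ 2.2 units.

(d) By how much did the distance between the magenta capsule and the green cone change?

-2.8

They were about 5.7 units apart before and 2.9 after — 2.8 units closer together.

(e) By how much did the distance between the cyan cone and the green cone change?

-1.0

Before: roughly 2.9 units apart; after: 1.9. That's 1.0 units closer together.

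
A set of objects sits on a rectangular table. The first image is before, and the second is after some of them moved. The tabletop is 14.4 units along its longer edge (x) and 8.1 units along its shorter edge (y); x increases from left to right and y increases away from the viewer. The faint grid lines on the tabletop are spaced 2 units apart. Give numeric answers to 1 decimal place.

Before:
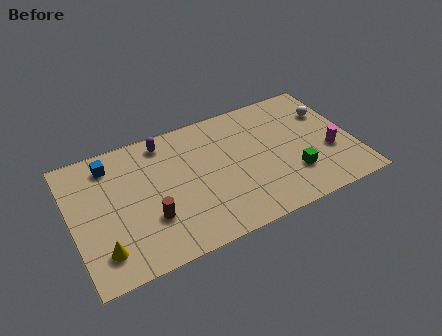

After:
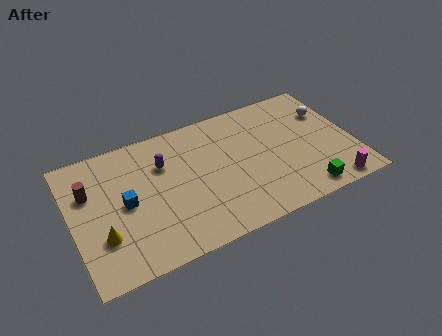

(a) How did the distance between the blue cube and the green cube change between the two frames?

-0.6

They were about 9.9 units apart before and 9.3 after — 0.6 units closer together.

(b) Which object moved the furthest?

the brown cylinder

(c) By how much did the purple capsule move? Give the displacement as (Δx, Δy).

(-0.2, -1.4)

The purple capsule was at about (5.0, 7.0) and moved to about (4.8, 5.6).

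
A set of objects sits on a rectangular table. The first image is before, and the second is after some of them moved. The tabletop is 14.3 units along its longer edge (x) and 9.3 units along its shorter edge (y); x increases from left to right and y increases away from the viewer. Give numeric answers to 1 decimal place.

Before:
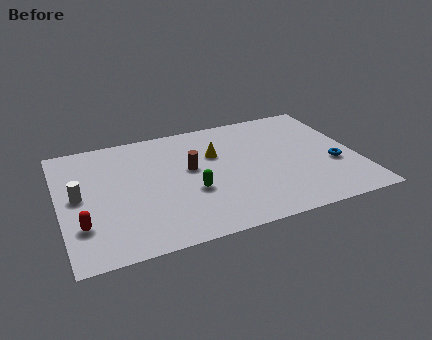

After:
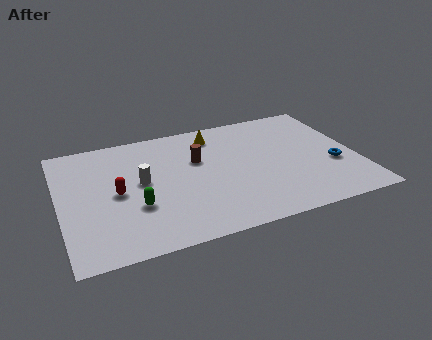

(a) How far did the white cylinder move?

3.0

The white cylinder was near (0.9, 4.8) before and (3.9, 5.0) after, so it travelled √(3.0² + 0.2²) ≈ 3.0 units.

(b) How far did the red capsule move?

2.6

The red capsule was near (0.9, 2.6) before and (2.7, 4.5) after, so it travelled √(1.8² + 1.9²) ≈ 2.6 units.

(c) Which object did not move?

the blue torus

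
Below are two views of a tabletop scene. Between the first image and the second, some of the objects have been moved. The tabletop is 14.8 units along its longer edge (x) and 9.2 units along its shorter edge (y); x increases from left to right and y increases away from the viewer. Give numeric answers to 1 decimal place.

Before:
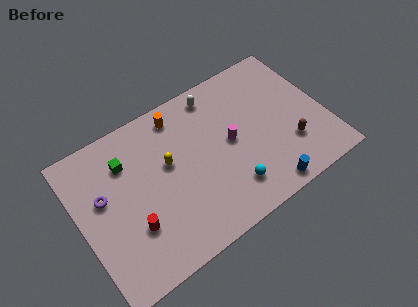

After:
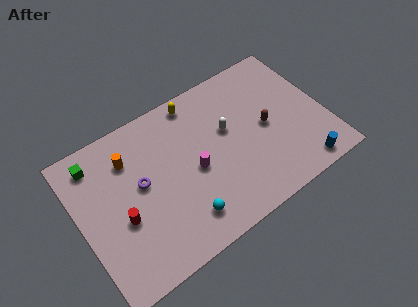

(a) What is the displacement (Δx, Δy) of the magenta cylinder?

(-2.3, -0.5)

The magenta cylinder was at about (9.1, 4.7) and moved to about (6.8, 4.2).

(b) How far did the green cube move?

1.9

The green cube moved from about (3.1, 6.8) to (1.4, 7.7), a distance of √(1.7² + 0.9²) ≈ 1.9.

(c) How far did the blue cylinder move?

2.3

The blue cylinder moved from about (10.5, 0.9) to (12.8, 1.0), a distance of √(2.3² + 0.1²) ≈ 2.3.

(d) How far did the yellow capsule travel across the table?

3.6

The yellow capsule moved from about (5.4, 5.4) to (7.6, 8.2), a distance of √(2.2² + 2.8²) ≈ 3.6.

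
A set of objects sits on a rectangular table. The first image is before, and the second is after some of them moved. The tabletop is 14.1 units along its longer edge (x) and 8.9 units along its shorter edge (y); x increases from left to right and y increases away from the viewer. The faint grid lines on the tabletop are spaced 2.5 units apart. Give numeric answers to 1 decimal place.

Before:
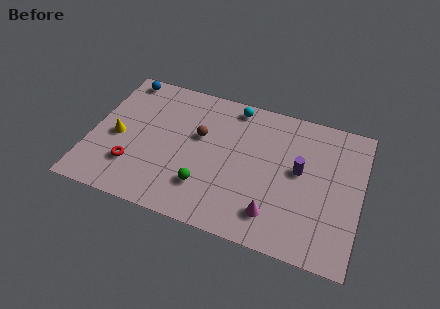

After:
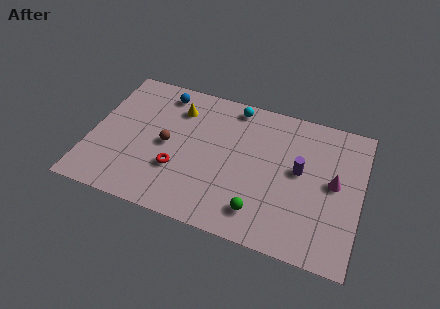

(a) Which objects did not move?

the purple cylinder and the cyan sphere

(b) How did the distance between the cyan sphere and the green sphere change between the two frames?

+0.8

They were about 5.7 units apart before and 6.5 after — 0.8 units further apart.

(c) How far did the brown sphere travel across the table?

1.9

From (5.6, 5.4) to (4.0, 4.3), the brown sphere covered √(1.6² + 1.1²) ≈ 1.9 units.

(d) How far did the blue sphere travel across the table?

2.2

The blue sphere moved from about (1.2, 8.0) to (3.4, 7.6), a distance of √(2.2² + 0.4²) ≈ 2.2.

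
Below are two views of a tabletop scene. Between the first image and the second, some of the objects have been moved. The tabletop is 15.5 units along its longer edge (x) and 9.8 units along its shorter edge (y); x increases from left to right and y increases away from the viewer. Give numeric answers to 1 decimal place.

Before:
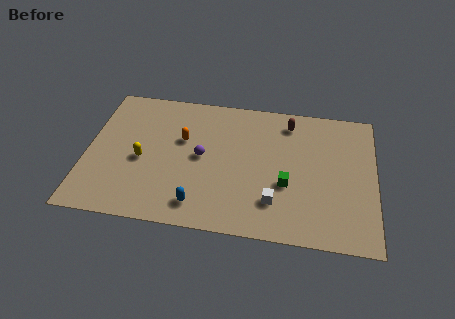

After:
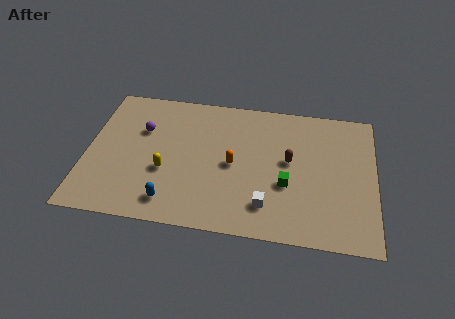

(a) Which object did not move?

the green cube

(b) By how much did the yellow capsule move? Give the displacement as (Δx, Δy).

(1.3, -0.6)

From the two frames, the yellow capsule sits at roughly (3.0, 4.3) before and (4.3, 3.7) after.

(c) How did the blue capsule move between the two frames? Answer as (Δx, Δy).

(-1.5, 0.0)

The blue capsule was at about (6.2, 1.6) and moved to about (4.7, 1.6).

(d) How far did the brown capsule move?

2.8

From (10.8, 8.2) to (10.9, 5.4), the brown capsule covered √(0.1² + 2.8²) ≈ 2.8 units.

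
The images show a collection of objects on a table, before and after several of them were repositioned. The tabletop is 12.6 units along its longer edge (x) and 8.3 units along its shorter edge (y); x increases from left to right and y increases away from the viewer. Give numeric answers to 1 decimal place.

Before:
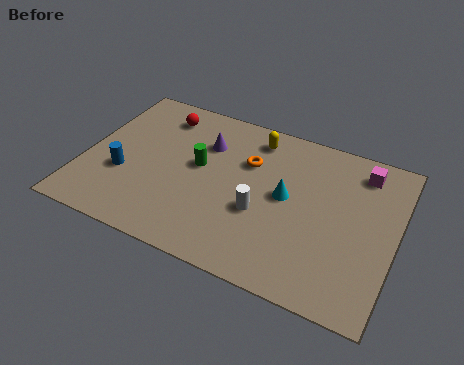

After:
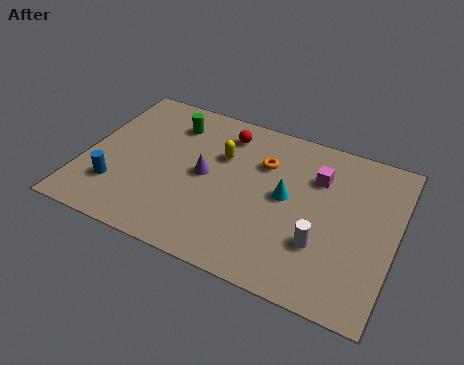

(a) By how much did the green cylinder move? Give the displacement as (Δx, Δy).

(-1.4, 1.9)

From the two frames, the green cylinder sits at roughly (4.6, 4.6) before and (3.2, 6.5) after.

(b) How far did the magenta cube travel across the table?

2.0

From (11.0, 6.9) to (9.3, 5.9), the magenta cube covered √(1.7² + 1.0²) ≈ 2.0 units.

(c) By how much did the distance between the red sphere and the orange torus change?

-2.0

The distance was about 4.0 in the first image and 2.0 in the second, so they moved 2.0 units closer together.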